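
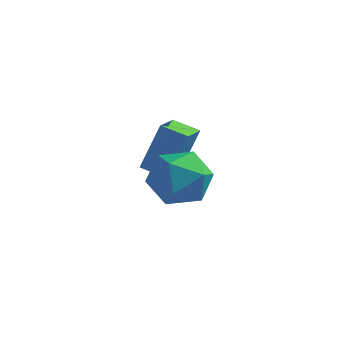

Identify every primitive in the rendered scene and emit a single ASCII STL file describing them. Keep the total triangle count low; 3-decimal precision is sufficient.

solid 
facet normal -0.965 0.086 0.246
outer loop
vertex -1.389 1.928 -1.585
vertex -1.385 3.132 -1.989
vertex -1.908 1.319 -3.407
endloop
endfacet
facet normal -0.002 -0.948 0.318
outer loop
vertex -0.875 1.228 -3.671
vertex -1.389 1.928 -1.585
vertex -1.908 1.319 -3.407
endloop
endfacet
facet normal -0.965 0.086 0.246
outer loop
vertex -1.908 1.319 -3.407
vertex -1.385 3.132 -1.989
vertex -1.904 2.523 -3.811
endloop
endfacet
facet normal -0.261 -0.306 -0.915
outer loop
vertex -1.904 2.523 -3.811
vertex -0.875 1.228 -3.671
vertex -1.908 1.319 -3.407
endloop
endfacet
facet normal 0.261 0.306 0.915
outer loop
vertex -1.389 1.928 -1.585
vertex -0.352 3.041 -2.253
vertex -1.385 3.132 -1.989
endloop
endfacet
facet normal -0.002 -0.948 0.318
outer loop
vertex -0.356 1.837 -1.849
vertex -1.389 1.928 -1.585
vertex -0.875 1.228 -3.671
endloop
endfacet
facet normal 0.261 0.306 0.915
outer loop
vertex -0.356 1.837 -1.849
vertex -0.352 3.041 -2.253
vertex -1.389 1.928 -1.585
endloop
endfacet
facet normal 0.002 0.948 -0.318
outer loop
vertex -1.385 3.132 -1.989
vertex -0.352 3.041 -2.253
vertex -1.904 2.523 -3.811
endloop
endfacet
facet normal -0.261 -0.306 -0.915
outer loop
vertex -0.871 2.432 -4.075
vertex -0.875 1.228 -3.671
vertex -1.904 2.523 -3.811
endloop
endfacet
facet normal 0.002 0.948 -0.318
outer loop
vertex -1.904 2.523 -3.811
vertex -0.352 3.041 -2.253
vertex -0.871 2.432 -4.075
endloop
endfacet
facet normal 0.965 -0.086 -0.246
outer loop
vertex -0.871 2.432 -4.075
vertex -0.356 1.837 -1.849
vertex -0.875 1.228 -3.671
endloop
endfacet
facet normal 0.965 -0.086 -0.246
outer loop
vertex -0.352 3.041 -2.253
vertex -0.356 1.837 -1.849
vertex -0.871 2.432 -4.075
endloop
endfacet
facet normal -0.297 0.753 0.587
outer loop
vertex 0.256 -0.138 -1.799
vertex -0.411 -0.901 -1.158
vertex 0.728 -0.694 -0.848
endloop
endfacet
facet normal 0.359 0.872 0.332
outer loop
vertex 0.256 -0.138 -1.799
vertex 0.728 -0.694 -0.848
vertex 1.37 -0.576 -1.853
endloop
endfacet
facet normal 0.322 0.867 -0.381
outer loop
vertex 0.256 -0.138 -1.799
vertex 1.37 -0.576 -1.853
vertex 0.628 -0.71 -2.785
endloop
endfacet
facet normal -0.357 0.743 -0.566
outer loop
vertex 0.256 -0.138 -1.799
vertex 0.628 -0.71 -2.785
vertex -0.473 -0.911 -2.355
endloop
endfacet
facet normal -0.739 0.673 0.033
outer loop
vertex 0.256 -0.138 -1.799
vertex -0.473 -0.911 -2.355
vertex -0.411 -0.901 -1.158
endloop
endfacet
facet normal 0.777 0.332 0.535
outer loop
vertex 1.37 -0.576 -1.853
vertex 0.728 -0.694 -0.848
vertex 1.393 -1.609 -1.245
endloop
endfacet
facet normal -0.283 0.139 0.949
outer loop
vertex 0.728 -0.694 -0.848
vertex -0.411 -0.901 -1.158
vertex 0.292 -1.81 -0.815
endloop
endfacet
facet normal -0.999 0.008 0.052
outer loop
vertex -0.411 -0.901 -1.158
vertex -0.473 -0.911 -2.355
vertex -0.45 -1.944 -1.747
endloop
endfacet
facet normal -0.380 0.121 -0.917
outer loop
vertex -0.473 -0.911 -2.355
vertex 0.628 -0.71 -2.785
vertex 0.192 -1.826 -2.752
endloop
endfacet
facet normal 0.718 0.322 -0.618
outer loop
vertex 0.628 -0.71 -2.785
vertex 1.37 -0.576 -1.853
vertex 1.331 -1.619 -2.442
endloop
endfacet
facet normal 0.357 -0.743 0.566
outer loop
vertex 0.664 -2.382 -1.801
vertex 1.393 -1.609 -1.245
vertex 0.292 -1.81 -0.815
endloop
endfacet
facet normal -0.322 -0.867 0.381
outer loop
vertex 0.664 -2.382 -1.801
vertex 0.292 -1.81 -0.815
vertex -0.45 -1.944 -1.747
endloop
endfacet
facet normal -0.359 -0.872 -0.332
outer loop
vertex 0.664 -2.382 -1.801
vertex -0.45 -1.944 -1.747
vertex 0.192 -1.826 -2.752
endloop
endfacet
facet normal 0.297 -0.753 -0.587
outer loop
vertex 0.664 -2.382 -1.801
vertex 0.192 -1.826 -2.752
vertex 1.331 -1.619 -2.442
endloop
endfacet
facet normal 0.739 -0.673 -0.033
outer loop
vertex 0.664 -2.382 -1.801
vertex 1.331 -1.619 -2.442
vertex 1.393 -1.609 -1.245
endloop
endfacet
facet normal 0.380 -0.121 0.917
outer loop
vertex 0.292 -1.81 -0.815
vertex 1.393 -1.609 -1.245
vertex 0.728 -0.694 -0.848
endloop
endfacet
facet normal -0.718 -0.322 0.618
outer loop
vertex -0.45 -1.944 -1.747
vertex 0.292 -1.81 -0.815
vertex -0.411 -0.901 -1.158
endloop
endfacet
facet normal -0.777 -0.332 -0.535
outer loop
vertex 0.192 -1.826 -2.752
vertex -0.45 -1.944 -1.747
vertex -0.473 -0.911 -2.355
endloop
endfacet
facet normal 0.283 -0.139 -0.949
outer loop
vertex 1.331 -1.619 -2.442
vertex 0.192 -1.826 -2.752
vertex 0.628 -0.71 -2.785
endloop
endfacet
facet normal 0.999 -0.008 -0.052
outer loop
vertex 1.393 -1.609 -1.245
vertex 1.331 -1.619 -2.442
vertex 1.37 -0.576 -1.853
endloop
endfacet

endsolid


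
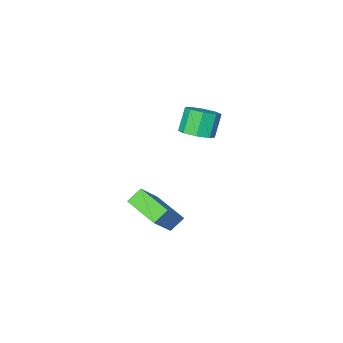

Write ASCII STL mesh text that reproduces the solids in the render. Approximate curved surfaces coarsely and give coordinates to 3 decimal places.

solid 
facet normal 0.421 0.240 -0.875
outer loop
vertex 2.581 -0.456 1.12
vertex 1.983 0.02 0.963
vertex 2.673 0.1 1.317
endloop
endfacet
facet normal 0.894 -0.274 0.355
outer loop
vertex 2.581 -0.456 1.12
vertex 2.673 0.1 1.317
vertex 2.055 -0.755 2.214
endloop
endfacet
facet normal 0.894 -0.274 0.355
outer loop
vertex 2.055 -0.755 2.214
vertex 2.673 0.1 1.317
vertex 2.147 -0.199 2.411
endloop
endfacet
facet normal -0.421 -0.240 0.875
outer loop
vertex 2.055 -0.755 2.214
vertex 2.147 -0.199 2.411
vertex 1.457 -0.28 2.057
endloop
endfacet
facet normal 0.421 0.239 -0.875
outer loop
vertex 2.673 0.1 1.317
vertex 1.983 0.02 0.963
vertex 2.361 0.609 1.306
endloop
endfacet
facet normal 0.742 0.465 0.484
outer loop
vertex 2.673 0.1 1.317
vertex 2.361 0.609 1.306
vertex 2.147 -0.199 2.411
endloop
endfacet
facet normal 0.742 0.464 0.483
outer loop
vertex 2.147 -0.199 2.411
vertex 2.361 0.609 1.306
vertex 1.836 0.31 2.4
endloop
endfacet
facet normal -0.421 -0.238 0.875
outer loop
vertex 2.147 -0.199 2.411
vertex 1.836 0.31 2.4
vertex 1.457 -0.28 2.057
endloop
endfacet
facet normal 0.420 0.240 -0.875
outer loop
vertex 2.361 0.609 1.306
vertex 1.983 0.02 0.963
vertex 1.828 0.773 1.095
endloop
endfacet
facet normal 0.156 0.931 0.329
outer loop
vertex 2.361 0.609 1.306
vertex 1.828 0.773 1.095
vertex 1.836 0.31 2.4
endloop
endfacet
facet normal 0.154 0.932 0.330
outer loop
vertex 1.836 0.31 2.4
vertex 1.828 0.773 1.095
vertex 1.302 0.473 2.188
endloop
endfacet
facet normal -0.420 -0.239 0.875
outer loop
vertex 1.836 0.31 2.4
vertex 1.302 0.473 2.188
vertex 1.457 -0.28 2.057
endloop
endfacet
facet normal 0.420 0.240 -0.875
outer loop
vertex 1.828 0.773 1.095
vertex 1.983 0.02 0.963
vertex 1.385 0.495 0.806
endloop
endfacet
facet normal -0.523 0.852 -0.018
outer loop
vertex 1.828 0.773 1.095
vertex 1.385 0.495 0.806
vertex 1.302 0.473 2.188
endloop
endfacet
facet normal -0.522 0.853 -0.018
outer loop
vertex 1.302 0.473 2.188
vertex 1.385 0.495 0.806
vertex 0.859 0.196 1.9
endloop
endfacet
facet normal -0.420 -0.239 0.876
outer loop
vertex 1.302 0.473 2.188
vertex 0.859 0.196 1.9
vertex 1.457 -0.28 2.057
endloop
endfacet
facet normal 0.421 0.240 -0.875
outer loop
vertex 1.385 0.495 0.806
vertex 1.983 0.02 0.963
vertex 1.293 -0.061 0.609
endloop
endfacet
facet normal -0.894 0.274 -0.355
outer loop
vertex 1.385 0.495 0.806
vertex 1.293 -0.061 0.609
vertex 0.859 0.196 1.9
endloop
endfacet
facet normal -0.894 0.274 -0.355
outer loop
vertex 0.859 0.196 1.9
vertex 1.293 -0.061 0.609
vertex 0.767 -0.36 1.703
endloop
endfacet
facet normal -0.421 -0.240 0.875
outer loop
vertex 0.859 0.196 1.9
vertex 0.767 -0.36 1.703
vertex 1.457 -0.28 2.057
endloop
endfacet
facet normal 0.421 0.238 -0.875
outer loop
vertex 1.293 -0.061 0.609
vertex 1.983 0.02 0.963
vertex 1.604 -0.57 0.62
endloop
endfacet
facet normal -0.742 -0.464 -0.484
outer loop
vertex 1.293 -0.061 0.609
vertex 1.604 -0.57 0.62
vertex 0.767 -0.36 1.703
endloop
endfacet
facet normal -0.742 -0.465 -0.483
outer loop
vertex 0.767 -0.36 1.703
vertex 1.604 -0.57 0.62
vertex 1.079 -0.869 1.714
endloop
endfacet
facet normal -0.421 -0.239 0.875
outer loop
vertex 0.767 -0.36 1.703
vertex 1.079 -0.869 1.714
vertex 1.457 -0.28 2.057
endloop
endfacet
facet normal 0.420 0.239 -0.875
outer loop
vertex 1.604 -0.57 0.62
vertex 1.983 0.02 0.963
vertex 2.138 -0.733 0.832
endloop
endfacet
facet normal -0.154 -0.932 -0.329
outer loop
vertex 1.604 -0.57 0.62
vertex 2.138 -0.733 0.832
vertex 1.079 -0.869 1.714
endloop
endfacet
facet normal -0.156 -0.931 -0.330
outer loop
vertex 1.079 -0.869 1.714
vertex 2.138 -0.733 0.832
vertex 1.612 -1.033 1.925
endloop
endfacet
facet normal -0.420 -0.240 0.875
outer loop
vertex 1.079 -0.869 1.714
vertex 1.612 -1.033 1.925
vertex 1.457 -0.28 2.057
endloop
endfacet
facet normal 0.420 0.239 -0.876
outer loop
vertex 2.138 -0.733 0.832
vertex 1.983 0.02 0.963
vertex 2.581 -0.456 1.12
endloop
endfacet
facet normal 0.522 -0.853 0.017
outer loop
vertex 2.138 -0.733 0.832
vertex 2.581 -0.456 1.12
vertex 1.612 -1.033 1.925
endloop
endfacet
facet normal 0.523 -0.852 0.018
outer loop
vertex 1.612 -1.033 1.925
vertex 2.581 -0.456 1.12
vertex 2.055 -0.755 2.214
endloop
endfacet
facet normal -0.420 -0.240 0.875
outer loop
vertex 1.612 -1.033 1.925
vertex 2.055 -0.755 2.214
vertex 1.457 -0.28 2.057
endloop
endfacet
facet normal -0.645 -0.242 -0.725
outer loop
vertex 2.894 -1.648 -3.717
vertex 2.647 0.117 -4.086
vertex 3.549 -1.676 -4.29
endloop
endfacet
facet normal 0.136 -0.970 0.203
outer loop
vertex 4.613 -1.277 -3.094
vertex 2.894 -1.648 -3.717
vertex 3.549 -1.676 -4.29
endloop
endfacet
facet normal -0.645 -0.242 -0.725
outer loop
vertex 3.549 -1.676 -4.29
vertex 2.647 0.117 -4.086
vertex 3.302 0.089 -4.659
endloop
endfacet
facet normal 0.752 -0.032 -0.658
outer loop
vertex 3.302 0.089 -4.659
vertex 4.613 -1.277 -3.094
vertex 3.549 -1.676 -4.29
endloop
endfacet
facet normal -0.752 0.032 0.658
outer loop
vertex 2.894 -1.648 -3.717
vertex 3.711 0.516 -2.89
vertex 2.647 0.117 -4.086
endloop
endfacet
facet normal 0.136 -0.970 0.203
outer loop
vertex 3.958 -1.249 -2.521
vertex 2.894 -1.648 -3.717
vertex 4.613 -1.277 -3.094
endloop
endfacet
facet normal -0.752 0.032 0.658
outer loop
vertex 3.958 -1.249 -2.521
vertex 3.711 0.516 -2.89
vertex 2.894 -1.648 -3.717
endloop
endfacet
facet normal -0.136 0.970 -0.203
outer loop
vertex 2.647 0.117 -4.086
vertex 3.711 0.516 -2.89
vertex 3.302 0.089 -4.659
endloop
endfacet
facet normal 0.752 -0.032 -0.658
outer loop
vertex 4.366 0.488 -3.463
vertex 4.613 -1.277 -3.094
vertex 3.302 0.089 -4.659
endloop
endfacet
facet normal -0.136 0.970 -0.203
outer loop
vertex 3.302 0.089 -4.659
vertex 3.711 0.516 -2.89
vertex 4.366 0.488 -3.463
endloop
endfacet
facet normal 0.645 0.242 0.725
outer loop
vertex 4.366 0.488 -3.463
vertex 3.958 -1.249 -2.521
vertex 4.613 -1.277 -3.094
endloop
endfacet
facet normal 0.645 0.242 0.725
outer loop
vertex 3.711 0.516 -2.89
vertex 3.958 -1.249 -2.521
vertex 4.366 0.488 -3.463
endloop
endfacet

endsolid


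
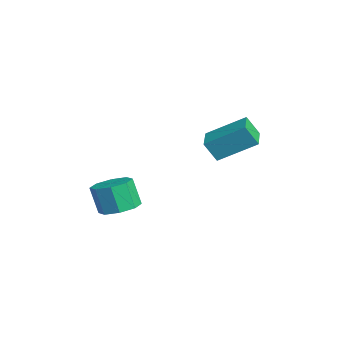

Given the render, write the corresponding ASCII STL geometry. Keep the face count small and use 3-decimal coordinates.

solid 
facet normal 0.296 0.197 -0.935
outer loop
vertex 0.989 0.31 -2.624
vertex 0.328 -0.115 -2.923
vertex 0.473 0.684 -2.709
endloop
endfacet
facet normal 0.517 0.789 0.331
outer loop
vertex 0.989 0.31 -2.624
vertex 0.473 0.684 -2.709
vertex 0.612 0.059 -1.438
endloop
endfacet
facet normal 0.520 0.788 0.331
outer loop
vertex 0.612 0.059 -1.438
vertex 0.473 0.684 -2.709
vertex 0.097 0.434 -1.522
endloop
endfacet
facet normal -0.296 -0.198 0.934
outer loop
vertex 0.612 0.059 -1.438
vertex 0.097 0.434 -1.522
vertex -0.048 -0.365 -1.737
endloop
endfacet
facet normal 0.297 0.196 -0.935
outer loop
vertex 0.473 0.684 -2.709
vertex 0.328 -0.115 -2.923
vertex -0.127 0.591 -2.919
endloop
endfacet
facet normal -0.200 0.970 0.141
outer loop
vertex 0.473 0.684 -2.709
vertex -0.127 0.591 -2.919
vertex 0.097 0.434 -1.522
endloop
endfacet
facet normal -0.201 0.969 0.141
outer loop
vertex 0.097 0.434 -1.522
vertex -0.127 0.591 -2.919
vertex -0.504 0.34 -1.732
endloop
endfacet
facet normal -0.296 -0.198 0.935
outer loop
vertex 0.097 0.434 -1.522
vertex -0.504 0.34 -1.732
vertex -0.048 -0.365 -1.737
endloop
endfacet
facet normal 0.297 0.197 -0.934
outer loop
vertex -0.127 0.591 -2.919
vertex 0.328 -0.115 -2.923
vertex -0.461 0.084 -3.132
endloop
endfacet
facet normal -0.802 0.583 -0.131
outer loop
vertex -0.127 0.591 -2.919
vertex -0.461 0.084 -3.132
vertex -0.504 0.34 -1.732
endloop
endfacet
facet normal -0.802 0.583 -0.131
outer loop
vertex -0.504 0.34 -1.732
vertex -0.461 0.084 -3.132
vertex -0.837 -0.166 -1.945
endloop
endfacet
facet normal -0.296 -0.198 0.934
outer loop
vertex -0.504 0.34 -1.732
vertex -0.837 -0.166 -1.945
vertex -0.048 -0.365 -1.737
endloop
endfacet
facet normal 0.297 0.197 -0.934
outer loop
vertex -0.461 0.084 -3.132
vertex 0.328 -0.115 -2.923
vertex -0.332 -0.539 -3.222
endloop
endfacet
facet normal -0.934 -0.146 -0.327
outer loop
vertex -0.461 0.084 -3.132
vertex -0.332 -0.539 -3.222
vertex -0.837 -0.166 -1.945
endloop
endfacet
facet normal -0.934 -0.144 -0.327
outer loop
vertex -0.837 -0.166 -1.945
vertex -0.332 -0.539 -3.222
vertex -0.709 -0.79 -2.036
endloop
endfacet
facet normal -0.296 -0.197 0.935
outer loop
vertex -0.837 -0.166 -1.945
vertex -0.709 -0.79 -2.036
vertex -0.048 -0.365 -1.737
endloop
endfacet
facet normal 0.296 0.198 -0.934
outer loop
vertex -0.332 -0.539 -3.222
vertex 0.328 -0.115 -2.923
vertex 0.183 -0.914 -3.138
endloop
endfacet
facet normal -0.519 -0.788 -0.332
outer loop
vertex -0.332 -0.539 -3.222
vertex 0.183 -0.914 -3.138
vertex -0.709 -0.79 -2.036
endloop
endfacet
facet normal -0.518 -0.789 -0.330
outer loop
vertex -0.709 -0.79 -2.036
vertex 0.183 -0.914 -3.138
vertex -0.193 -1.164 -1.951
endloop
endfacet
facet normal -0.296 -0.197 0.935
outer loop
vertex -0.709 -0.79 -2.036
vertex -0.193 -1.164 -1.951
vertex -0.048 -0.365 -1.737
endloop
endfacet
facet normal 0.296 0.198 -0.935
outer loop
vertex 0.183 -0.914 -3.138
vertex 0.328 -0.115 -2.923
vertex 0.784 -0.82 -2.928
endloop
endfacet
facet normal 0.201 -0.969 -0.141
outer loop
vertex 0.183 -0.914 -3.138
vertex 0.784 -0.82 -2.928
vertex -0.193 -1.164 -1.951
endloop
endfacet
facet normal 0.200 -0.970 -0.142
outer loop
vertex -0.193 -1.164 -1.951
vertex 0.784 -0.82 -2.928
vertex 0.407 -1.071 -1.741
endloop
endfacet
facet normal -0.297 -0.196 0.935
outer loop
vertex -0.193 -1.164 -1.951
vertex 0.407 -1.071 -1.741
vertex -0.048 -0.365 -1.737
endloop
endfacet
facet normal 0.296 0.198 -0.934
outer loop
vertex 0.784 -0.82 -2.928
vertex 0.328 -0.115 -2.923
vertex 1.117 -0.314 -2.715
endloop
endfacet
facet normal 0.802 -0.583 0.131
outer loop
vertex 0.784 -0.82 -2.928
vertex 1.117 -0.314 -2.715
vertex 0.407 -1.071 -1.741
endloop
endfacet
facet normal 0.802 -0.583 0.131
outer loop
vertex 0.407 -1.071 -1.741
vertex 1.117 -0.314 -2.715
vertex 0.741 -0.564 -1.528
endloop
endfacet
facet normal -0.297 -0.197 0.934
outer loop
vertex 0.407 -1.071 -1.741
vertex 0.741 -0.564 -1.528
vertex -0.048 -0.365 -1.737
endloop
endfacet
facet normal 0.296 0.197 -0.935
outer loop
vertex 1.117 -0.314 -2.715
vertex 0.328 -0.115 -2.923
vertex 0.989 0.31 -2.624
endloop
endfacet
facet normal 0.934 0.144 0.326
outer loop
vertex 1.117 -0.314 -2.715
vertex 0.989 0.31 -2.624
vertex 0.741 -0.564 -1.528
endloop
endfacet
facet normal 0.933 0.146 0.328
outer loop
vertex 0.741 -0.564 -1.528
vertex 0.989 0.31 -2.624
vertex 0.612 0.059 -1.438
endloop
endfacet
facet normal -0.297 -0.197 0.934
outer loop
vertex 0.741 -0.564 -1.528
vertex 0.612 0.059 -1.438
vertex -0.048 -0.365 -1.737
endloop
endfacet
facet normal -0.944 0.329 -0.015
outer loop
vertex 0.356 3.202 0.657
vertex 0.845 4.647 1.575
vertex 0.533 3.671 -0.174
endloop
endfacet
facet normal -0.274 -0.811 -0.516
outer loop
vertex 1.675 3.273 -0.155
vertex 0.356 3.202 0.657
vertex 0.533 3.671 -0.174
endloop
endfacet
facet normal -0.944 0.329 -0.015
outer loop
vertex 0.533 3.671 -0.174
vertex 0.845 4.647 1.575
vertex 1.021 5.115 0.745
endloop
endfacet
facet normal 0.183 0.483 -0.856
outer loop
vertex 1.021 5.115 0.745
vertex 1.675 3.273 -0.155
vertex 0.533 3.671 -0.174
endloop
endfacet
facet normal -0.182 -0.483 0.857
outer loop
vertex 0.356 3.202 0.657
vertex 1.987 4.249 1.594
vertex 0.845 4.647 1.575
endloop
endfacet
facet normal -0.274 -0.812 -0.516
outer loop
vertex 1.499 2.805 0.675
vertex 0.356 3.202 0.657
vertex 1.675 3.273 -0.155
endloop
endfacet
facet normal -0.181 -0.484 0.856
outer loop
vertex 1.499 2.805 0.675
vertex 1.987 4.249 1.594
vertex 0.356 3.202 0.657
endloop
endfacet
facet normal 0.274 0.812 0.516
outer loop
vertex 0.845 4.647 1.575
vertex 1.987 4.249 1.594
vertex 1.021 5.115 0.745
endloop
endfacet
facet normal 0.181 0.483 -0.857
outer loop
vertex 2.164 4.718 0.763
vertex 1.675 3.273 -0.155
vertex 1.021 5.115 0.745
endloop
endfacet
facet normal 0.274 0.811 0.516
outer loop
vertex 1.021 5.115 0.745
vertex 1.987 4.249 1.594
vertex 2.164 4.718 0.763
endloop
endfacet
facet normal 0.944 -0.329 0.015
outer loop
vertex 2.164 4.718 0.763
vertex 1.499 2.805 0.675
vertex 1.675 3.273 -0.155
endloop
endfacet
facet normal 0.944 -0.329 0.015
outer loop
vertex 1.987 4.249 1.594
vertex 1.499 2.805 0.675
vertex 2.164 4.718 0.763
endloop
endfacet

endsolid


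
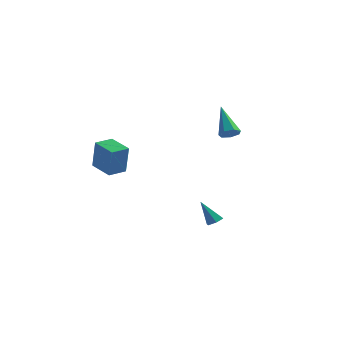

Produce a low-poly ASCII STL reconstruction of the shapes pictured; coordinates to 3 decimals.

solid 
facet normal 0.433 -0.537 -0.724
outer loop
vertex 1.709 2.713 2.205
vertex 1.38 3.011 1.787
vertex 1.929 3.153 2.01
endloop
endfacet
facet normal 0.663 0.000 0.749
outer loop
vertex 1.709 2.713 2.205
vertex 1.929 3.153 2.01
vertex 0.48 4.129 3.293
endloop
endfacet
facet normal 0.433 -0.538 -0.723
outer loop
vertex 1.929 3.153 2.01
vertex 1.38 3.011 1.787
vertex 1.736 3.486 1.647
endloop
endfacet
facet normal 0.687 0.680 0.258
outer loop
vertex 1.929 3.153 2.01
vertex 1.736 3.486 1.647
vertex 0.48 4.129 3.293
endloop
endfacet
facet normal 0.433 -0.538 -0.723
outer loop
vertex 1.736 3.486 1.647
vertex 1.38 3.011 1.787
vertex 1.274 3.461 1.389
endloop
endfacet
facet normal 0.109 0.951 -0.288
outer loop
vertex 1.736 3.486 1.647
vertex 1.274 3.461 1.389
vertex 0.48 4.129 3.293
endloop
endfacet
facet normal 0.433 -0.538 -0.723
outer loop
vertex 1.274 3.461 1.389
vertex 1.38 3.011 1.787
vertex 0.892 3.097 1.431
endloop
endfacet
facet normal -0.633 0.609 -0.478
outer loop
vertex 1.274 3.461 1.389
vertex 0.892 3.097 1.431
vertex 0.48 4.129 3.293
endloop
endfacet
facet normal 0.433 -0.538 -0.723
outer loop
vertex 0.892 3.097 1.431
vertex 1.38 3.011 1.787
vertex 0.877 2.668 1.741
endloop
endfacet
facet normal -0.982 -0.088 -0.169
outer loop
vertex 0.892 3.097 1.431
vertex 0.877 2.668 1.741
vertex 0.48 4.129 3.293
endloop
endfacet
facet normal 0.433 -0.538 -0.723
outer loop
vertex 0.877 2.668 1.741
vertex 1.38 3.011 1.787
vertex 1.241 2.497 2.086
endloop
endfacet
facet normal -0.675 -0.616 0.407
outer loop
vertex 0.877 2.668 1.741
vertex 1.241 2.497 2.086
vertex 0.48 4.129 3.293
endloop
endfacet
facet normal 0.432 -0.538 -0.724
outer loop
vertex 1.241 2.497 2.086
vertex 1.38 3.011 1.787
vertex 1.709 2.713 2.205
endloop
endfacet
facet normal 0.058 -0.576 0.815
outer loop
vertex 1.241 2.497 2.086
vertex 1.709 2.713 2.205
vertex 0.48 4.129 3.293
endloop
endfacet
facet normal 0.513 0.038 -0.857
outer loop
vertex 2.764 -1.877 -2.328
vertex 2.335 -1.882 -2.585
vertex 2.538 -1.447 -2.444
endloop
endfacet
facet normal 0.552 0.475 0.685
outer loop
vertex 2.764 -1.877 -2.328
vertex 2.538 -1.447 -2.444
vertex 1.585 -1.938 -1.335
endloop
endfacet
facet normal 0.515 0.037 -0.857
outer loop
vertex 2.538 -1.447 -2.444
vertex 2.335 -1.882 -2.585
vertex 2.109 -1.451 -2.702
endloop
endfacet
facet normal -0.172 0.947 0.271
outer loop
vertex 2.538 -1.447 -2.444
vertex 2.109 -1.451 -2.702
vertex 1.585 -1.938 -1.335
endloop
endfacet
facet normal 0.516 0.038 -0.856
outer loop
vertex 2.109 -1.451 -2.702
vertex 2.335 -1.882 -2.585
vertex 1.907 -1.886 -2.843
endloop
endfacet
facet normal -0.872 0.460 -0.170
outer loop
vertex 2.109 -1.451 -2.702
vertex 1.907 -1.886 -2.843
vertex 1.585 -1.938 -1.335
endloop
endfacet
facet normal 0.516 0.038 -0.856
outer loop
vertex 1.907 -1.886 -2.843
vertex 2.335 -1.882 -2.585
vertex 2.133 -2.317 -2.726
endloop
endfacet
facet normal -0.845 -0.497 -0.198
outer loop
vertex 1.907 -1.886 -2.843
vertex 2.133 -2.317 -2.726
vertex 1.585 -1.938 -1.335
endloop
endfacet
facet normal 0.513 0.040 -0.857
outer loop
vertex 2.133 -2.317 -2.726
vertex 2.335 -1.882 -2.585
vertex 2.562 -2.312 -2.469
endloop
endfacet
facet normal -0.119 -0.969 0.217
outer loop
vertex 2.133 -2.317 -2.726
vertex 2.562 -2.312 -2.469
vertex 1.585 -1.938 -1.335
endloop
endfacet
facet normal 0.513 0.040 -0.857
outer loop
vertex 2.562 -2.312 -2.469
vertex 2.335 -1.882 -2.585
vertex 2.764 -1.877 -2.328
endloop
endfacet
facet normal 0.579 -0.482 0.658
outer loop
vertex 2.562 -2.312 -2.469
vertex 2.764 -1.877 -2.328
vertex 1.585 -1.938 -1.335
endloop
endfacet
facet normal -0.848 0.487 0.208
outer loop
vertex -3.311 -3.747 2.705
vertex -2.786 -2.851 2.748
vertex -3.582 -3.508 1.044
endloop
endfacet
facet normal -0.505 -0.862 -0.042
outer loop
vertex -2.394 -4.189 0.752
vertex -3.311 -3.747 2.705
vertex -3.582 -3.508 1.044
endloop
endfacet
facet normal -0.848 0.487 0.209
outer loop
vertex -3.582 -3.508 1.044
vertex -2.786 -2.851 2.748
vertex -3.057 -2.611 1.087
endloop
endfacet
facet normal -0.160 0.140 -0.977
outer loop
vertex -3.057 -2.611 1.087
vertex -2.394 -4.189 0.752
vertex -3.582 -3.508 1.044
endloop
endfacet
facet normal 0.160 -0.140 0.977
outer loop
vertex -3.311 -3.747 2.705
vertex -1.598 -3.532 2.456
vertex -2.786 -2.851 2.748
endloop
endfacet
facet normal -0.505 -0.862 -0.042
outer loop
vertex -2.123 -4.429 2.413
vertex -3.311 -3.747 2.705
vertex -2.394 -4.189 0.752
endloop
endfacet
facet normal 0.160 -0.140 0.977
outer loop
vertex -2.123 -4.429 2.413
vertex -1.598 -3.532 2.456
vertex -3.311 -3.747 2.705
endloop
endfacet
facet normal 0.505 0.862 0.042
outer loop
vertex -2.786 -2.851 2.748
vertex -1.598 -3.532 2.456
vertex -3.057 -2.611 1.087
endloop
endfacet
facet normal -0.160 0.140 -0.977
outer loop
vertex -1.869 -3.293 0.795
vertex -2.394 -4.189 0.752
vertex -3.057 -2.611 1.087
endloop
endfacet
facet normal 0.505 0.862 0.042
outer loop
vertex -3.057 -2.611 1.087
vertex -1.598 -3.532 2.456
vertex -1.869 -3.293 0.795
endloop
endfacet
facet normal 0.848 -0.487 -0.209
outer loop
vertex -1.869 -3.293 0.795
vertex -2.123 -4.429 2.413
vertex -2.394 -4.189 0.752
endloop
endfacet
facet normal 0.848 -0.487 -0.208
outer loop
vertex -1.598 -3.532 2.456
vertex -2.123 -4.429 2.413
vertex -1.869 -3.293 0.795
endloop
endfacet

endsolid


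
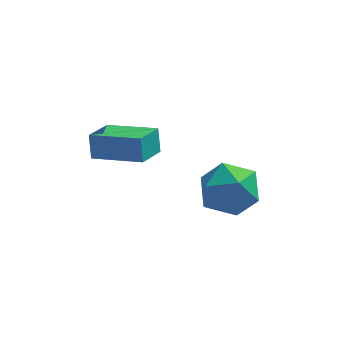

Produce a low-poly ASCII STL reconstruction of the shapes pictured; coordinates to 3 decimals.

solid 
facet normal -0.913 0.325 -0.247
outer loop
vertex -3.954 -3.132 1.384
vertex -3.443 -2.033 0.942
vertex -3.857 -3.534 0.495
endloop
endfacet
facet normal -0.396 -0.852 0.342
outer loop
vertex -2.077 -4.167 0.978
vertex -3.954 -3.132 1.384
vertex -3.857 -3.534 0.495
endloop
endfacet
facet normal -0.913 0.325 -0.247
outer loop
vertex -3.857 -3.534 0.495
vertex -3.443 -2.033 0.942
vertex -3.346 -2.435 0.054
endloop
endfacet
facet normal 0.100 -0.410 -0.906
outer loop
vertex -3.346 -2.435 0.054
vertex -2.077 -4.167 0.978
vertex -3.857 -3.534 0.495
endloop
endfacet
facet normal -0.100 0.411 0.906
outer loop
vertex -3.954 -3.132 1.384
vertex -1.663 -2.666 1.425
vertex -3.443 -2.033 0.942
endloop
endfacet
facet normal -0.396 -0.852 0.343
outer loop
vertex -2.174 -3.765 1.866
vertex -3.954 -3.132 1.384
vertex -2.077 -4.167 0.978
endloop
endfacet
facet normal -0.100 0.410 0.907
outer loop
vertex -2.174 -3.765 1.866
vertex -1.663 -2.666 1.425
vertex -3.954 -3.132 1.384
endloop
endfacet
facet normal 0.396 0.852 -0.342
outer loop
vertex -3.443 -2.033 0.942
vertex -1.663 -2.666 1.425
vertex -3.346 -2.435 0.054
endloop
endfacet
facet normal 0.099 -0.411 -0.906
outer loop
vertex -1.566 -3.068 0.536
vertex -2.077 -4.167 0.978
vertex -3.346 -2.435 0.054
endloop
endfacet
facet normal 0.396 0.852 -0.342
outer loop
vertex -3.346 -2.435 0.054
vertex -1.663 -2.666 1.425
vertex -1.566 -3.068 0.536
endloop
endfacet
facet normal 0.913 -0.325 0.247
outer loop
vertex -1.566 -3.068 0.536
vertex -2.174 -3.765 1.866
vertex -2.077 -4.167 0.978
endloop
endfacet
facet normal 0.913 -0.325 0.247
outer loop
vertex -1.663 -2.666 1.425
vertex -2.174 -3.765 1.866
vertex -1.566 -3.068 0.536
endloop
endfacet
facet normal -0.800 0.255 -0.543
outer loop
vertex 0.442 -1.04 -3.822
vertex -0.122 -2.093 -3.486
vertex -0.261 -1.069 -2.799
endloop
endfacet
facet normal -0.465 0.835 -0.296
outer loop
vertex 0.442 -1.04 -3.822
vertex -0.261 -1.069 -2.799
vertex 0.822 -0.463 -2.791
endloop
endfacet
facet normal 0.208 0.819 -0.535
outer loop
vertex 0.442 -1.04 -3.822
vertex 0.822 -0.463 -2.791
vertex 1.63 -1.113 -3.472
endloop
endfacet
facet normal 0.288 0.230 -0.930
outer loop
vertex 0.442 -1.04 -3.822
vertex 1.63 -1.113 -3.472
vertex 1.047 -2.121 -3.902
endloop
endfacet
facet normal -0.335 -0.119 -0.935
outer loop
vertex 0.442 -1.04 -3.822
vertex 1.047 -2.121 -3.902
vertex -0.122 -2.093 -3.486
endloop
endfacet
facet normal -0.446 0.792 0.416
outer loop
vertex 0.822 -0.463 -2.791
vertex -0.261 -1.069 -2.799
vertex 0.493 -1.159 -1.818
endloop
endfacet
facet normal -0.989 -0.146 0.017
outer loop
vertex -0.261 -1.069 -2.799
vertex -0.122 -2.093 -3.486
vertex -0.09 -2.167 -2.248
endloop
endfacet
facet normal -0.238 -0.750 -0.617
outer loop
vertex -0.122 -2.093 -3.486
vertex 1.047 -2.121 -3.902
vertex 0.718 -2.817 -2.929
endloop
endfacet
facet normal 0.771 -0.186 -0.609
outer loop
vertex 1.047 -2.121 -3.902
vertex 1.63 -1.113 -3.472
vertex 1.801 -2.211 -2.921
endloop
endfacet
facet normal 0.641 0.767 0.029
outer loop
vertex 1.63 -1.113 -3.472
vertex 0.822 -0.463 -2.791
vertex 1.662 -1.187 -2.234
endloop
endfacet
facet normal -0.288 -0.230 0.930
outer loop
vertex 1.098 -2.24 -1.898
vertex 0.493 -1.159 -1.818
vertex -0.09 -2.167 -2.248
endloop
endfacet
facet normal -0.208 -0.819 0.535
outer loop
vertex 1.098 -2.24 -1.898
vertex -0.09 -2.167 -2.248
vertex 0.718 -2.817 -2.929
endloop
endfacet
facet normal 0.465 -0.835 0.296
outer loop
vertex 1.098 -2.24 -1.898
vertex 0.718 -2.817 -2.929
vertex 1.801 -2.211 -2.921
endloop
endfacet
facet normal 0.800 -0.255 0.543
outer loop
vertex 1.098 -2.24 -1.898
vertex 1.801 -2.211 -2.921
vertex 1.662 -1.187 -2.234
endloop
endfacet
facet normal 0.335 0.119 0.935
outer loop
vertex 1.098 -2.24 -1.898
vertex 1.662 -1.187 -2.234
vertex 0.493 -1.159 -1.818
endloop
endfacet
facet normal -0.771 0.186 0.609
outer loop
vertex -0.09 -2.167 -2.248
vertex 0.493 -1.159 -1.818
vertex -0.261 -1.069 -2.799
endloop
endfacet
facet normal -0.641 -0.767 -0.029
outer loop
vertex 0.718 -2.817 -2.929
vertex -0.09 -2.167 -2.248
vertex -0.122 -2.093 -3.486
endloop
endfacet
facet normal 0.446 -0.792 -0.416
outer loop
vertex 1.801 -2.211 -2.921
vertex 0.718 -2.817 -2.929
vertex 1.047 -2.121 -3.902
endloop
endfacet
facet normal 0.989 0.146 -0.017
outer loop
vertex 1.662 -1.187 -2.234
vertex 1.801 -2.211 -2.921
vertex 1.63 -1.113 -3.472
endloop
endfacet
facet normal 0.238 0.750 0.617
outer loop
vertex 0.493 -1.159 -1.818
vertex 1.662 -1.187 -2.234
vertex 0.822 -0.463 -2.791
endloop
endfacet

endsolid


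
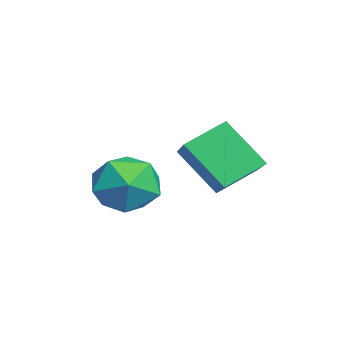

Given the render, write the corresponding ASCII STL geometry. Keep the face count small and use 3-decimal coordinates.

solid 
facet normal -0.365 -0.571 0.735
outer loop
vertex 2.943 3.528 1.186
vertex 1.476 3.42 0.375
vertex 3.418 2.325 0.487
endloop
endfacet
facet normal 0.873 0.064 0.483
outer loop
vertex 4.104 3.4 -0.895
vertex 2.943 3.528 1.186
vertex 3.418 2.325 0.487
endloop
endfacet
facet normal -0.365 -0.572 0.735
outer loop
vertex 3.418 2.325 0.487
vertex 1.476 3.42 0.375
vertex 1.951 2.218 -0.324
endloop
endfacet
facet normal 0.323 -0.818 -0.476
outer loop
vertex 1.951 2.218 -0.324
vertex 4.104 3.4 -0.895
vertex 3.418 2.325 0.487
endloop
endfacet
facet normal -0.323 0.818 0.476
outer loop
vertex 2.943 3.528 1.186
vertex 2.162 4.495 -1.007
vertex 1.476 3.42 0.375
endloop
endfacet
facet normal 0.873 0.064 0.483
outer loop
vertex 3.629 4.602 -0.196
vertex 2.943 3.528 1.186
vertex 4.104 3.4 -0.895
endloop
endfacet
facet normal -0.323 0.818 0.476
outer loop
vertex 3.629 4.602 -0.196
vertex 2.162 4.495 -1.007
vertex 2.943 3.528 1.186
endloop
endfacet
facet normal -0.873 -0.064 -0.483
outer loop
vertex 1.476 3.42 0.375
vertex 2.162 4.495 -1.007
vertex 1.951 2.218 -0.324
endloop
endfacet
facet normal 0.323 -0.818 -0.475
outer loop
vertex 2.637 3.292 -1.706
vertex 4.104 3.4 -0.895
vertex 1.951 2.218 -0.324
endloop
endfacet
facet normal -0.873 -0.064 -0.483
outer loop
vertex 1.951 2.218 -0.324
vertex 2.162 4.495 -1.007
vertex 2.637 3.292 -1.706
endloop
endfacet
facet normal 0.364 0.572 -0.735
outer loop
vertex 2.637 3.292 -1.706
vertex 3.629 4.602 -0.196
vertex 4.104 3.4 -0.895
endloop
endfacet
facet normal 0.365 0.571 -0.735
outer loop
vertex 2.162 4.495 -1.007
vertex 3.629 4.602 -0.196
vertex 2.637 3.292 -1.706
endloop
endfacet
facet normal -0.919 0.361 0.158
outer loop
vertex -0.185 1.795 -2.148
vertex -0.67 0.748 -2.575
vertex -0.418 0.866 -1.376
endloop
endfacet
facet normal -0.453 0.634 0.626
outer loop
vertex -0.185 1.795 -2.148
vertex -0.418 0.866 -1.376
vertex 0.627 1.507 -1.269
endloop
endfacet
facet normal 0.062 0.964 0.259
outer loop
vertex -0.185 1.795 -2.148
vertex 0.627 1.507 -1.269
vertex 1.019 1.786 -2.401
endloop
endfacet
facet normal -0.085 0.896 -0.436
outer loop
vertex -0.185 1.795 -2.148
vertex 1.019 1.786 -2.401
vertex 0.218 1.317 -3.208
endloop
endfacet
facet normal -0.691 0.523 -0.499
outer loop
vertex -0.185 1.795 -2.148
vertex 0.218 1.317 -3.208
vertex -0.67 0.748 -2.575
endloop
endfacet
facet normal -0.157 0.092 0.983
outer loop
vertex 0.627 1.507 -1.269
vertex -0.418 0.866 -1.376
vertex 0.642 0.283 -1.152
endloop
endfacet
facet normal -0.910 -0.349 0.226
outer loop
vertex -0.418 0.866 -1.376
vertex -0.67 0.748 -2.575
vertex -0.159 -0.186 -1.959
endloop
endfacet
facet normal -0.541 -0.087 -0.837
outer loop
vertex -0.67 0.748 -2.575
vertex 0.218 1.317 -3.208
vertex 0.233 0.093 -3.091
endloop
endfacet
facet normal 0.439 0.516 -0.736
outer loop
vertex 0.218 1.317 -3.208
vertex 1.019 1.786 -2.401
vertex 1.278 0.734 -2.984
endloop
endfacet
facet normal 0.676 0.626 0.388
outer loop
vertex 1.019 1.786 -2.401
vertex 0.627 1.507 -1.269
vertex 1.53 0.852 -1.785
endloop
endfacet
facet normal 0.085 -0.896 0.436
outer loop
vertex 1.045 -0.195 -2.212
vertex 0.642 0.283 -1.152
vertex -0.159 -0.186 -1.959
endloop
endfacet
facet normal -0.062 -0.964 -0.259
outer loop
vertex 1.045 -0.195 -2.212
vertex -0.159 -0.186 -1.959
vertex 0.233 0.093 -3.091
endloop
endfacet
facet normal 0.453 -0.634 -0.626
outer loop
vertex 1.045 -0.195 -2.212
vertex 0.233 0.093 -3.091
vertex 1.278 0.734 -2.984
endloop
endfacet
facet normal 0.919 -0.361 -0.158
outer loop
vertex 1.045 -0.195 -2.212
vertex 1.278 0.734 -2.984
vertex 1.53 0.852 -1.785
endloop
endfacet
facet normal 0.691 -0.523 0.499
outer loop
vertex 1.045 -0.195 -2.212
vertex 1.53 0.852 -1.785
vertex 0.642 0.283 -1.152
endloop
endfacet
facet normal -0.439 -0.516 0.736
outer loop
vertex -0.159 -0.186 -1.959
vertex 0.642 0.283 -1.152
vertex -0.418 0.866 -1.376
endloop
endfacet
facet normal -0.676 -0.626 -0.388
outer loop
vertex 0.233 0.093 -3.091
vertex -0.159 -0.186 -1.959
vertex -0.67 0.748 -2.575
endloop
endfacet
facet normal 0.157 -0.092 -0.983
outer loop
vertex 1.278 0.734 -2.984
vertex 0.233 0.093 -3.091
vertex 0.218 1.317 -3.208
endloop
endfacet
facet normal 0.910 0.349 -0.226
outer loop
vertex 1.53 0.852 -1.785
vertex 1.278 0.734 -2.984
vertex 1.019 1.786 -2.401
endloop
endfacet
facet normal 0.541 0.087 0.837
outer loop
vertex 0.642 0.283 -1.152
vertex 1.53 0.852 -1.785
vertex 0.627 1.507 -1.269
endloop
endfacet

endsolid


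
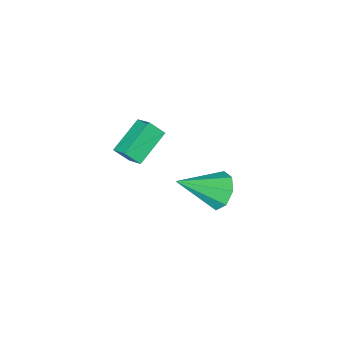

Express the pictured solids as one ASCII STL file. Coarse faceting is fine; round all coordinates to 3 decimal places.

solid 
facet normal -0.808 0.262 -0.528
outer loop
vertex -1.466 3.992 -4.093
vertex -1.937 4.133 -3.303
vertex -1.405 4.66 -3.855
endloop
endfacet
facet normal 0.839 0.113 -0.532
outer loop
vertex -1.466 3.992 -4.093
vertex -1.405 4.66 -3.855
vertex -0.183 3.567 -2.157
endloop
endfacet
facet normal -0.808 0.261 -0.529
outer loop
vertex -1.405 4.66 -3.855
vertex -1.937 4.133 -3.303
vertex -1.656 5.02 -3.294
endloop
endfacet
facet normal 0.737 0.669 -0.100
outer loop
vertex -1.405 4.66 -3.855
vertex -1.656 5.02 -3.294
vertex -0.183 3.567 -2.157
endloop
endfacet
facet normal -0.808 0.261 -0.529
outer loop
vertex -1.656 5.02 -3.294
vertex -1.937 4.133 -3.303
vertex -2.071 4.86 -2.739
endloop
endfacet
facet normal 0.376 0.777 0.505
outer loop
vertex -1.656 5.02 -3.294
vertex -2.071 4.86 -2.739
vertex -0.183 3.567 -2.157
endloop
endfacet
facet normal -0.808 0.261 -0.528
outer loop
vertex -2.071 4.86 -2.739
vertex -1.937 4.133 -3.303
vertex -2.407 4.274 -2.514
endloop
endfacet
facet normal -0.030 0.373 0.927
outer loop
vertex -2.071 4.86 -2.739
vertex -2.407 4.274 -2.514
vertex -0.183 3.567 -2.157
endloop
endfacet
facet normal -0.808 0.261 -0.528
outer loop
vertex -2.407 4.274 -2.514
vertex -1.937 4.133 -3.303
vertex -2.468 3.606 -2.751
endloop
endfacet
facet normal -0.245 -0.304 0.921
outer loop
vertex -2.407 4.274 -2.514
vertex -2.468 3.606 -2.751
vertex -0.183 3.567 -2.157
endloop
endfacet
facet normal -0.808 0.260 -0.529
outer loop
vertex -2.468 3.606 -2.751
vertex -1.937 4.133 -3.303
vertex -2.217 3.246 -3.312
endloop
endfacet
facet normal -0.142 -0.861 0.489
outer loop
vertex -2.468 3.606 -2.751
vertex -2.217 3.246 -3.312
vertex -0.183 3.567 -2.157
endloop
endfacet
facet normal -0.808 0.260 -0.528
outer loop
vertex -2.217 3.246 -3.312
vertex -1.937 4.133 -3.303
vertex -1.802 3.406 -3.868
endloop
endfacet
facet normal 0.219 -0.969 -0.116
outer loop
vertex -2.217 3.246 -3.312
vertex -1.802 3.406 -3.868
vertex -0.183 3.567 -2.157
endloop
endfacet
facet normal -0.808 0.261 -0.528
outer loop
vertex -1.802 3.406 -3.868
vertex -1.937 4.133 -3.303
vertex -1.466 3.992 -4.093
endloop
endfacet
facet normal 0.625 -0.565 -0.538
outer loop
vertex -1.802 3.406 -3.868
vertex -1.466 3.992 -4.093
vertex -0.183 3.567 -2.157
endloop
endfacet
facet normal -0.550 0.473 -0.688
outer loop
vertex 0.576 4.026 1.91
vertex 1.979 4.515 1.125
vertex 0.554 3.127 1.31
endloop
endfacet
facet normal -0.835 -0.291 0.467
outer loop
vertex 1.021 2.725 1.895
vertex 0.576 4.026 1.91
vertex 0.554 3.127 1.31
endloop
endfacet
facet normal -0.550 0.473 -0.688
outer loop
vertex 0.554 3.127 1.31
vertex 1.979 4.515 1.125
vertex 1.956 3.616 0.525
endloop
endfacet
facet normal -0.021 -0.832 -0.555
outer loop
vertex 1.956 3.616 0.525
vertex 1.021 2.725 1.895
vertex 0.554 3.127 1.31
endloop
endfacet
facet normal 0.021 0.832 0.555
outer loop
vertex 0.576 4.026 1.91
vertex 2.446 4.113 1.71
vertex 1.979 4.515 1.125
endloop
endfacet
facet normal -0.835 -0.291 0.468
outer loop
vertex 1.044 3.624 2.495
vertex 0.576 4.026 1.91
vertex 1.021 2.725 1.895
endloop
endfacet
facet normal 0.021 0.832 0.555
outer loop
vertex 1.044 3.624 2.495
vertex 2.446 4.113 1.71
vertex 0.576 4.026 1.91
endloop
endfacet
facet normal 0.835 0.290 -0.467
outer loop
vertex 1.979 4.515 1.125
vertex 2.446 4.113 1.71
vertex 1.956 3.616 0.525
endloop
endfacet
facet normal -0.021 -0.832 -0.555
outer loop
vertex 2.424 3.214 1.11
vertex 1.021 2.725 1.895
vertex 1.956 3.616 0.525
endloop
endfacet
facet normal 0.835 0.292 -0.467
outer loop
vertex 1.956 3.616 0.525
vertex 2.446 4.113 1.71
vertex 2.424 3.214 1.11
endloop
endfacet
facet normal 0.550 -0.473 0.688
outer loop
vertex 2.424 3.214 1.11
vertex 1.044 3.624 2.495
vertex 1.021 2.725 1.895
endloop
endfacet
facet normal 0.550 -0.473 0.688
outer loop
vertex 2.446 4.113 1.71
vertex 1.044 3.624 2.495
vertex 2.424 3.214 1.11
endloop
endfacet

endsolid


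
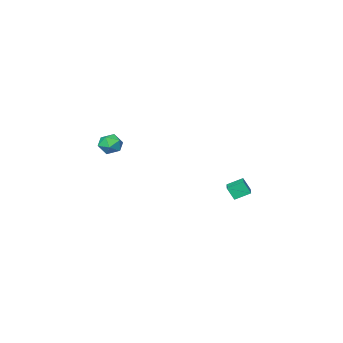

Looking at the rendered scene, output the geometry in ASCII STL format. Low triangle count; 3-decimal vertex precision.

solid 
facet normal -0.739 0.500 0.452
outer loop
vertex -3.68 3.361 -2.355
vertex -2.908 4.306 -2.139
vertex -3.901 3.714 -3.107
endloop
endfacet
facet normal -0.623 -0.762 -0.175
outer loop
vertex -3.192 3.234 -3.541
vertex -3.68 3.361 -2.355
vertex -3.901 3.714 -3.107
endloop
endfacet
facet normal -0.739 0.500 0.452
outer loop
vertex -3.901 3.714 -3.107
vertex -2.908 4.306 -2.139
vertex -3.129 4.659 -2.891
endloop
endfacet
facet normal -0.258 0.410 -0.875
outer loop
vertex -3.129 4.659 -2.891
vertex -3.192 3.234 -3.541
vertex -3.901 3.714 -3.107
endloop
endfacet
facet normal 0.258 -0.410 0.875
outer loop
vertex -3.68 3.361 -2.355
vertex -2.199 3.826 -2.573
vertex -2.908 4.306 -2.139
endloop
endfacet
facet normal -0.623 -0.762 -0.175
outer loop
vertex -2.971 2.881 -2.789
vertex -3.68 3.361 -2.355
vertex -3.192 3.234 -3.541
endloop
endfacet
facet normal 0.258 -0.410 0.875
outer loop
vertex -2.971 2.881 -2.789
vertex -2.199 3.826 -2.573
vertex -3.68 3.361 -2.355
endloop
endfacet
facet normal 0.623 0.762 0.175
outer loop
vertex -2.908 4.306 -2.139
vertex -2.199 3.826 -2.573
vertex -3.129 4.659 -2.891
endloop
endfacet
facet normal -0.258 0.410 -0.875
outer loop
vertex -2.42 4.179 -3.325
vertex -3.192 3.234 -3.541
vertex -3.129 4.659 -2.891
endloop
endfacet
facet normal 0.623 0.762 0.175
outer loop
vertex -3.129 4.659 -2.891
vertex -2.199 3.826 -2.573
vertex -2.42 4.179 -3.325
endloop
endfacet
facet normal 0.739 -0.500 -0.452
outer loop
vertex -2.42 4.179 -3.325
vertex -2.971 2.881 -2.789
vertex -3.192 3.234 -3.541
endloop
endfacet
facet normal 0.739 -0.500 -0.452
outer loop
vertex -2.199 3.826 -2.573
vertex -2.971 2.881 -2.789
vertex -2.42 4.179 -3.325
endloop
endfacet
facet normal -0.886 -0.302 0.352
outer loop
vertex -0.909 -3.396 -1.097
vertex -0.673 -4.126 -1.129
vertex -0.56 -3.713 -0.491
endloop
endfacet
facet normal -0.722 0.349 0.598
outer loop
vertex -0.909 -3.396 -1.097
vertex -0.56 -3.713 -0.491
vertex -0.387 -2.995 -0.701
endloop
endfacet
facet normal -0.626 0.779 0.037
outer loop
vertex -0.909 -3.396 -1.097
vertex -0.387 -2.995 -0.701
vertex -0.394 -2.964 -1.468
endloop
endfacet
facet normal -0.732 0.395 -0.556
outer loop
vertex -0.909 -3.396 -1.097
vertex -0.394 -2.964 -1.468
vertex -0.571 -3.663 -1.732
endloop
endfacet
facet normal -0.892 -0.273 -0.360
outer loop
vertex -0.909 -3.396 -1.097
vertex -0.571 -3.663 -1.732
vertex -0.673 -4.126 -1.129
endloop
endfacet
facet normal -0.101 0.302 0.948
outer loop
vertex -0.387 -2.995 -0.701
vertex -0.56 -3.713 -0.491
vertex 0.171 -3.477 -0.488
endloop
endfacet
facet normal -0.367 -0.750 0.550
outer loop
vertex -0.56 -3.713 -0.491
vertex -0.673 -4.126 -1.129
vertex -0.006 -4.176 -0.752
endloop
endfacet
facet normal -0.377 -0.703 -0.603
outer loop
vertex -0.673 -4.126 -1.129
vertex -0.571 -3.663 -1.732
vertex -0.013 -4.145 -1.519
endloop
endfacet
facet normal -0.118 0.377 -0.919
outer loop
vertex -0.571 -3.663 -1.732
vertex -0.394 -2.964 -1.468
vertex 0.16 -3.427 -1.729
endloop
endfacet
facet normal 0.052 0.998 0.040
outer loop
vertex -0.394 -2.964 -1.468
vertex -0.387 -2.995 -0.701
vertex 0.273 -3.014 -1.091
endloop
endfacet
facet normal 0.732 -0.395 0.556
outer loop
vertex 0.509 -3.744 -1.123
vertex 0.171 -3.477 -0.488
vertex -0.006 -4.176 -0.752
endloop
endfacet
facet normal 0.626 -0.779 -0.037
outer loop
vertex 0.509 -3.744 -1.123
vertex -0.006 -4.176 -0.752
vertex -0.013 -4.145 -1.519
endloop
endfacet
facet normal 0.722 -0.349 -0.598
outer loop
vertex 0.509 -3.744 -1.123
vertex -0.013 -4.145 -1.519
vertex 0.16 -3.427 -1.729
endloop
endfacet
facet normal 0.886 0.302 -0.352
outer loop
vertex 0.509 -3.744 -1.123
vertex 0.16 -3.427 -1.729
vertex 0.273 -3.014 -1.091
endloop
endfacet
facet normal 0.892 0.273 0.360
outer loop
vertex 0.509 -3.744 -1.123
vertex 0.273 -3.014 -1.091
vertex 0.171 -3.477 -0.488
endloop
endfacet
facet normal 0.118 -0.377 0.919
outer loop
vertex -0.006 -4.176 -0.752
vertex 0.171 -3.477 -0.488
vertex -0.56 -3.713 -0.491
endloop
endfacet
facet normal -0.052 -0.998 -0.040
outer loop
vertex -0.013 -4.145 -1.519
vertex -0.006 -4.176 -0.752
vertex -0.673 -4.126 -1.129
endloop
endfacet
facet normal 0.101 -0.302 -0.948
outer loop
vertex 0.16 -3.427 -1.729
vertex -0.013 -4.145 -1.519
vertex -0.571 -3.663 -1.732
endloop
endfacet
facet normal 0.367 0.750 -0.550
outer loop
vertex 0.273 -3.014 -1.091
vertex 0.16 -3.427 -1.729
vertex -0.394 -2.964 -1.468
endloop
endfacet
facet normal 0.377 0.703 0.603
outer loop
vertex 0.171 -3.477 -0.488
vertex 0.273 -3.014 -1.091
vertex -0.387 -2.995 -0.701
endloop
endfacet

endsolid


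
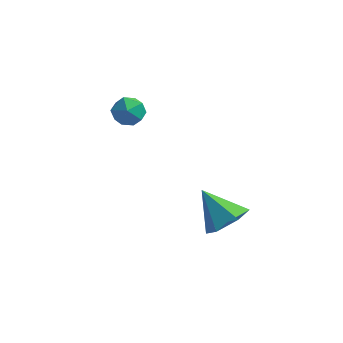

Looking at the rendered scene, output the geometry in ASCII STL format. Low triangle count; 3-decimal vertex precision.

solid 
facet normal -0.506 0.621 0.598
outer loop
vertex -0.018 -1.043 1.696
vertex -0.573 -1.35 1.545
vertex -0.217 -1.55 2.054
endloop
endfacet
facet normal 0.161 0.526 0.835
outer loop
vertex -0.018 -1.043 1.696
vertex -0.217 -1.55 2.054
vertex 0.412 -1.49 1.895
endloop
endfacet
facet normal 0.608 0.727 0.318
outer loop
vertex -0.018 -1.043 1.696
vertex 0.412 -1.49 1.895
vertex 0.446 -1.253 1.289
endloop
endfacet
facet normal 0.220 0.946 -0.238
outer loop
vertex -0.018 -1.043 1.696
vertex 0.446 -1.253 1.289
vertex -0.163 -1.166 1.072
endloop
endfacet
facet normal -0.470 0.881 -0.064
outer loop
vertex -0.018 -1.043 1.696
vertex -0.163 -1.166 1.072
vertex -0.573 -1.35 1.545
endloop
endfacet
facet normal 0.257 -0.171 0.951
outer loop
vertex 0.412 -1.49 1.895
vertex -0.217 -1.55 2.054
vertex 0.123 -2.074 1.868
endloop
endfacet
facet normal -0.823 -0.018 0.568
outer loop
vertex -0.217 -1.55 2.054
vertex -0.573 -1.35 1.545
vertex -0.486 -1.987 1.651
endloop
endfacet
facet normal -0.764 0.401 -0.506
outer loop
vertex -0.573 -1.35 1.545
vertex -0.163 -1.166 1.072
vertex -0.452 -1.75 1.045
endloop
endfacet
facet normal 0.353 0.508 -0.786
outer loop
vertex -0.163 -1.166 1.072
vertex 0.446 -1.253 1.289
vertex 0.177 -1.69 0.886
endloop
endfacet
facet normal 0.981 0.153 0.115
outer loop
vertex 0.446 -1.253 1.289
vertex 0.412 -1.49 1.895
vertex 0.533 -1.89 1.395
endloop
endfacet
facet normal -0.220 -0.946 0.238
outer loop
vertex -0.022 -2.197 1.244
vertex 0.123 -2.074 1.868
vertex -0.486 -1.987 1.651
endloop
endfacet
facet normal -0.608 -0.727 -0.318
outer loop
vertex -0.022 -2.197 1.244
vertex -0.486 -1.987 1.651
vertex -0.452 -1.75 1.045
endloop
endfacet
facet normal -0.161 -0.526 -0.835
outer loop
vertex -0.022 -2.197 1.244
vertex -0.452 -1.75 1.045
vertex 0.177 -1.69 0.886
endloop
endfacet
facet normal 0.506 -0.621 -0.598
outer loop
vertex -0.022 -2.197 1.244
vertex 0.177 -1.69 0.886
vertex 0.533 -1.89 1.395
endloop
endfacet
facet normal 0.470 -0.881 0.064
outer loop
vertex -0.022 -2.197 1.244
vertex 0.533 -1.89 1.395
vertex 0.123 -2.074 1.868
endloop
endfacet
facet normal -0.353 -0.508 0.786
outer loop
vertex -0.486 -1.987 1.651
vertex 0.123 -2.074 1.868
vertex -0.217 -1.55 2.054
endloop
endfacet
facet normal -0.981 -0.153 -0.115
outer loop
vertex -0.452 -1.75 1.045
vertex -0.486 -1.987 1.651
vertex -0.573 -1.35 1.545
endloop
endfacet
facet normal -0.257 0.171 -0.951
outer loop
vertex 0.177 -1.69 0.886
vertex -0.452 -1.75 1.045
vertex -0.163 -1.166 1.072
endloop
endfacet
facet normal 0.823 0.018 -0.568
outer loop
vertex 0.533 -1.89 1.395
vertex 0.177 -1.69 0.886
vertex 0.446 -1.253 1.289
endloop
endfacet
facet normal 0.764 -0.401 0.506
outer loop
vertex 0.123 -2.074 1.868
vertex 0.533 -1.89 1.395
vertex 0.412 -1.49 1.895
endloop
endfacet
facet normal 0.680 -0.204 -0.704
outer loop
vertex 4.59 -4.101 -0.53
vertex 4.126 -3.736 -1.084
vertex 4.679 -3.309 -0.674
endloop
endfacet
facet normal 0.352 0.129 0.927
outer loop
vertex 4.59 -4.101 -0.53
vertex 4.679 -3.309 -0.674
vertex 3.154 -3.444 -0.076
endloop
endfacet
facet normal 0.680 -0.204 -0.705
outer loop
vertex 4.679 -3.309 -0.674
vertex 4.126 -3.736 -1.084
vertex 4.214 -2.944 -1.228
endloop
endfacet
facet normal 0.111 0.870 0.480
outer loop
vertex 4.679 -3.309 -0.674
vertex 4.214 -2.944 -1.228
vertex 3.154 -3.444 -0.076
endloop
endfacet
facet normal 0.680 -0.204 -0.705
outer loop
vertex 4.214 -2.944 -1.228
vertex 4.126 -3.736 -1.084
vertex 3.661 -3.371 -1.638
endloop
endfacet
facet normal -0.540 0.830 -0.136
outer loop
vertex 4.214 -2.944 -1.228
vertex 3.661 -3.371 -1.638
vertex 3.154 -3.444 -0.076
endloop
endfacet
facet normal 0.679 -0.205 -0.705
outer loop
vertex 3.661 -3.371 -1.638
vertex 4.126 -3.736 -1.084
vertex 3.572 -4.163 -1.493
endloop
endfacet
facet normal -0.951 0.051 -0.306
outer loop
vertex 3.661 -3.371 -1.638
vertex 3.572 -4.163 -1.493
vertex 3.154 -3.444 -0.076
endloop
endfacet
facet normal 0.679 -0.205 -0.706
outer loop
vertex 3.572 -4.163 -1.493
vertex 4.126 -3.736 -1.084
vertex 4.037 -4.528 -0.94
endloop
endfacet
facet normal -0.710 -0.690 0.141
outer loop
vertex 3.572 -4.163 -1.493
vertex 4.037 -4.528 -0.94
vertex 3.154 -3.444 -0.076
endloop
endfacet
facet normal 0.680 -0.204 -0.704
outer loop
vertex 4.037 -4.528 -0.94
vertex 4.126 -3.736 -1.084
vertex 4.59 -4.101 -0.53
endloop
endfacet
facet normal -0.059 -0.651 0.757
outer loop
vertex 4.037 -4.528 -0.94
vertex 4.59 -4.101 -0.53
vertex 3.154 -3.444 -0.076
endloop
endfacet

endsolid


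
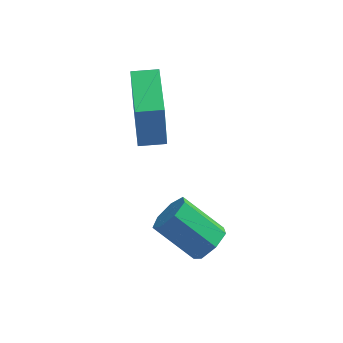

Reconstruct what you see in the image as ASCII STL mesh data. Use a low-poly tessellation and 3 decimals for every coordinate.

solid 
facet normal -0.974 -0.222 -0.041
outer loop
vertex 2.099 -1.347 2.432
vertex 1.648 0.632 2.441
vertex 2.165 -1.325 0.744
endloop
endfacet
facet normal 0.222 -0.975 -0.004
outer loop
vertex 3.012 -1.132 0.779
vertex 2.099 -1.347 2.432
vertex 2.165 -1.325 0.744
endloop
endfacet
facet normal -0.974 -0.222 -0.041
outer loop
vertex 2.165 -1.325 0.744
vertex 1.648 0.632 2.441
vertex 1.714 0.654 0.752
endloop
endfacet
facet normal 0.038 0.013 -0.999
outer loop
vertex 1.714 0.654 0.752
vertex 3.012 -1.132 0.779
vertex 2.165 -1.325 0.744
endloop
endfacet
facet normal -0.038 -0.013 0.999
outer loop
vertex 2.099 -1.347 2.432
vertex 2.495 0.825 2.476
vertex 1.648 0.632 2.441
endloop
endfacet
facet normal 0.222 -0.975 -0.004
outer loop
vertex 2.946 -1.154 2.468
vertex 2.099 -1.347 2.432
vertex 3.012 -1.132 0.779
endloop
endfacet
facet normal -0.039 -0.013 0.999
outer loop
vertex 2.946 -1.154 2.468
vertex 2.495 0.825 2.476
vertex 2.099 -1.347 2.432
endloop
endfacet
facet normal -0.222 0.975 0.004
outer loop
vertex 1.648 0.632 2.441
vertex 2.495 0.825 2.476
vertex 1.714 0.654 0.752
endloop
endfacet
facet normal 0.039 0.014 -0.999
outer loop
vertex 2.561 0.847 0.788
vertex 3.012 -1.132 0.779
vertex 1.714 0.654 0.752
endloop
endfacet
facet normal -0.222 0.975 0.004
outer loop
vertex 1.714 0.654 0.752
vertex 2.495 0.825 2.476
vertex 2.561 0.847 0.788
endloop
endfacet
facet normal 0.974 0.222 0.041
outer loop
vertex 2.561 0.847 0.788
vertex 2.946 -1.154 2.468
vertex 3.012 -1.132 0.779
endloop
endfacet
facet normal 0.974 0.222 0.041
outer loop
vertex 2.495 0.825 2.476
vertex 2.946 -1.154 2.468
vertex 2.561 0.847 0.788
endloop
endfacet
facet normal 0.762 -0.201 -0.615
outer loop
vertex 5.057 -3.368 -1.014
vertex 4.609 -3.436 -1.547
vertex 4.94 -2.86 -1.325
endloop
endfacet
facet normal 0.618 0.509 0.599
outer loop
vertex 5.057 -3.368 -1.014
vertex 4.94 -2.86 -1.325
vertex 3.799 -3.037 0.001
endloop
endfacet
facet normal 0.618 0.509 0.599
outer loop
vertex 3.799 -3.037 0.001
vertex 4.94 -2.86 -1.325
vertex 3.682 -2.529 -0.31
endloop
endfacet
facet normal -0.763 0.201 0.615
outer loop
vertex 3.799 -3.037 0.001
vertex 3.682 -2.529 -0.31
vertex 3.351 -3.104 -0.533
endloop
endfacet
facet normal 0.763 -0.202 -0.614
outer loop
vertex 4.94 -2.86 -1.325
vertex 4.609 -3.436 -1.547
vertex 4.574 -2.785 -1.804
endloop
endfacet
facet normal 0.234 0.972 -0.027
outer loop
vertex 4.94 -2.86 -1.325
vertex 4.574 -2.785 -1.804
vertex 3.682 -2.529 -0.31
endloop
endfacet
facet normal 0.234 0.972 -0.027
outer loop
vertex 3.682 -2.529 -0.31
vertex 4.574 -2.785 -1.804
vertex 3.315 -2.454 -0.789
endloop
endfacet
facet normal -0.762 0.200 0.615
outer loop
vertex 3.682 -2.529 -0.31
vertex 3.315 -2.454 -0.789
vertex 3.351 -3.104 -0.533
endloop
endfacet
facet normal 0.762 -0.202 -0.615
outer loop
vertex 4.574 -2.785 -1.804
vertex 4.609 -3.436 -1.547
vertex 4.234 -3.2 -2.089
endloop
endfacet
facet normal -0.326 0.702 -0.633
outer loop
vertex 4.574 -2.785 -1.804
vertex 4.234 -3.2 -2.089
vertex 3.315 -2.454 -0.789
endloop
endfacet
facet normal -0.326 0.702 -0.633
outer loop
vertex 3.315 -2.454 -0.789
vertex 4.234 -3.2 -2.089
vertex 2.976 -2.869 -1.075
endloop
endfacet
facet normal -0.763 0.200 0.615
outer loop
vertex 3.315 -2.454 -0.789
vertex 2.976 -2.869 -1.075
vertex 3.351 -3.104 -0.533
endloop
endfacet
facet normal 0.763 -0.200 -0.615
outer loop
vertex 4.234 -3.2 -2.089
vertex 4.609 -3.436 -1.547
vertex 4.177 -3.792 -1.967
endloop
endfacet
facet normal -0.640 -0.096 -0.763
outer loop
vertex 4.234 -3.2 -2.089
vertex 4.177 -3.792 -1.967
vertex 2.976 -2.869 -1.075
endloop
endfacet
facet normal -0.640 -0.097 -0.762
outer loop
vertex 2.976 -2.869 -1.075
vertex 4.177 -3.792 -1.967
vertex 2.919 -3.461 -0.952
endloop
endfacet
facet normal -0.763 0.201 0.615
outer loop
vertex 2.976 -2.869 -1.075
vertex 2.919 -3.461 -0.952
vertex 3.351 -3.104 -0.533
endloop
endfacet
facet normal 0.763 -0.201 -0.614
outer loop
vertex 4.177 -3.792 -1.967
vertex 4.609 -3.436 -1.547
vertex 4.445 -4.116 -1.528
endloop
endfacet
facet normal -0.473 -0.822 -0.318
outer loop
vertex 4.177 -3.792 -1.967
vertex 4.445 -4.116 -1.528
vertex 2.919 -3.461 -0.952
endloop
endfacet
facet normal -0.473 -0.822 -0.318
outer loop
vertex 2.919 -3.461 -0.952
vertex 4.445 -4.116 -1.528
vertex 3.187 -3.785 -0.514
endloop
endfacet
facet normal -0.762 0.201 0.615
outer loop
vertex 2.919 -3.461 -0.952
vertex 3.187 -3.785 -0.514
vertex 3.351 -3.104 -0.533
endloop
endfacet
facet normal 0.762 -0.201 -0.615
outer loop
vertex 4.445 -4.116 -1.528
vertex 4.609 -3.436 -1.547
vertex 4.837 -3.927 -1.104
endloop
endfacet
facet normal 0.051 -0.929 0.367
outer loop
vertex 4.445 -4.116 -1.528
vertex 4.837 -3.927 -1.104
vertex 3.187 -3.785 -0.514
endloop
endfacet
facet normal 0.051 -0.929 0.367
outer loop
vertex 3.187 -3.785 -0.514
vertex 4.837 -3.927 -1.104
vertex 3.579 -3.596 -0.09
endloop
endfacet
facet normal -0.762 0.201 0.615
outer loop
vertex 3.187 -3.785 -0.514
vertex 3.579 -3.596 -0.09
vertex 3.351 -3.104 -0.533
endloop
endfacet
facet normal 0.762 -0.201 -0.615
outer loop
vertex 4.837 -3.927 -1.104
vertex 4.609 -3.436 -1.547
vertex 5.057 -3.368 -1.014
endloop
endfacet
facet normal 0.536 -0.336 0.775
outer loop
vertex 4.837 -3.927 -1.104
vertex 5.057 -3.368 -1.014
vertex 3.579 -3.596 -0.09
endloop
endfacet
facet normal 0.536 -0.337 0.774
outer loop
vertex 3.579 -3.596 -0.09
vertex 5.057 -3.368 -1.014
vertex 3.799 -3.037 0.001
endloop
endfacet
facet normal -0.763 0.200 0.615
outer loop
vertex 3.579 -3.596 -0.09
vertex 3.799 -3.037 0.001
vertex 3.351 -3.104 -0.533
endloop
endfacet

endsolid


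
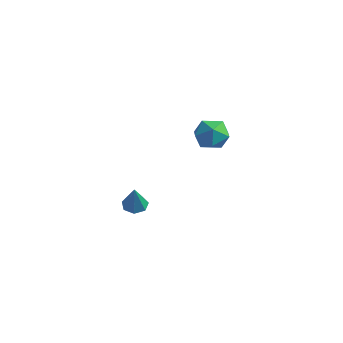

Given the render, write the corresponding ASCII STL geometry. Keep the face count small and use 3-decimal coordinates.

solid 
facet normal -0.271 0.289 -0.918
outer loop
vertex -2.293 -4.011 -4.686
vertex -2.615 -3.633 -4.472
vertex -2.095 -3.593 -4.613
endloop
endfacet
facet normal 0.905 -0.426 -0.017
outer loop
vertex -2.293 -4.011 -4.686
vertex -2.095 -3.593 -4.613
vertex -2.265 -4.007 -3.288
endloop
endfacet
facet normal -0.271 0.289 -0.918
outer loop
vertex -2.095 -3.593 -4.613
vertex -2.615 -3.633 -4.472
vertex -2.288 -3.205 -4.434
endloop
endfacet
facet normal 0.910 0.348 0.226
outer loop
vertex -2.095 -3.593 -4.613
vertex -2.288 -3.205 -4.434
vertex -2.265 -4.007 -3.288
endloop
endfacet
facet normal -0.271 0.289 -0.918
outer loop
vertex -2.288 -3.205 -4.434
vertex -2.615 -3.633 -4.472
vertex -2.727 -3.14 -4.284
endloop
endfacet
facet normal 0.301 0.784 0.543
outer loop
vertex -2.288 -3.205 -4.434
vertex -2.727 -3.14 -4.284
vertex -2.265 -4.007 -3.288
endloop
endfacet
facet normal -0.270 0.289 -0.918
outer loop
vertex -2.727 -3.14 -4.284
vertex -2.615 -3.633 -4.472
vertex -3.081 -3.446 -4.276
endloop
endfacet
facet normal -0.461 0.552 0.695
outer loop
vertex -2.727 -3.14 -4.284
vertex -3.081 -3.446 -4.276
vertex -2.265 -4.007 -3.288
endloop
endfacet
facet normal -0.271 0.288 -0.919
outer loop
vertex -3.081 -3.446 -4.276
vertex -2.615 -3.633 -4.472
vertex -3.085 -3.893 -4.415
endloop
endfacet
facet normal -0.805 -0.170 0.569
outer loop
vertex -3.081 -3.446 -4.276
vertex -3.085 -3.893 -4.415
vertex -2.265 -4.007 -3.288
endloop
endfacet
facet normal -0.271 0.289 -0.918
outer loop
vertex -3.085 -3.893 -4.415
vertex -2.615 -3.633 -4.472
vertex -2.734 -4.145 -4.598
endloop
endfacet
facet normal -0.471 -0.844 0.258
outer loop
vertex -3.085 -3.893 -4.415
vertex -2.734 -4.145 -4.598
vertex -2.265 -4.007 -3.288
endloop
endfacet
facet normal -0.271 0.289 -0.918
outer loop
vertex -2.734 -4.145 -4.598
vertex -2.615 -3.633 -4.472
vertex -2.293 -4.011 -4.686
endloop
endfacet
facet normal 0.290 -0.957 -0.003
outer loop
vertex -2.734 -4.145 -4.598
vertex -2.293 -4.011 -4.686
vertex -2.265 -4.007 -3.288
endloop
endfacet
facet normal 0.100 -0.029 0.995
outer loop
vertex 1.453 -3.042 1.656
vertex 0.908 -3.595 1.695
vertex 1.656 -3.792 1.614
endloop
endfacet
facet normal 0.715 0.155 0.682
outer loop
vertex 1.453 -3.042 1.656
vertex 1.656 -3.792 1.614
vertex 1.992 -3.272 1.143
endloop
endfacet
facet normal 0.599 0.744 0.296
outer loop
vertex 1.453 -3.042 1.656
vertex 1.992 -3.272 1.143
vertex 1.451 -2.753 0.933
endloop
endfacet
facet normal -0.088 0.925 0.370
outer loop
vertex 1.453 -3.042 1.656
vertex 1.451 -2.753 0.933
vertex 0.781 -2.953 1.274
endloop
endfacet
facet normal -0.396 0.447 0.802
outer loop
vertex 1.453 -3.042 1.656
vertex 0.781 -2.953 1.274
vertex 0.908 -3.595 1.695
endloop
endfacet
facet normal 0.899 -0.369 0.234
outer loop
vertex 1.992 -3.272 1.143
vertex 1.656 -3.792 1.614
vertex 1.779 -3.967 0.866
endloop
endfacet
facet normal -0.095 -0.665 0.741
outer loop
vertex 1.656 -3.792 1.614
vertex 0.908 -3.595 1.695
vertex 1.109 -4.167 1.207
endloop
endfacet
facet normal -0.897 0.104 0.429
outer loop
vertex 0.908 -3.595 1.695
vertex 0.781 -2.953 1.274
vertex 0.568 -3.648 0.997
endloop
endfacet
facet normal -0.399 0.876 -0.271
outer loop
vertex 0.781 -2.953 1.274
vertex 1.451 -2.753 0.933
vertex 0.904 -3.128 0.526
endloop
endfacet
facet normal 0.712 0.584 -0.391
outer loop
vertex 1.451 -2.753 0.933
vertex 1.992 -3.272 1.143
vertex 1.652 -3.325 0.445
endloop
endfacet
facet normal 0.088 -0.925 -0.370
outer loop
vertex 1.107 -3.878 0.484
vertex 1.779 -3.967 0.866
vertex 1.109 -4.167 1.207
endloop
endfacet
facet normal -0.599 -0.744 -0.296
outer loop
vertex 1.107 -3.878 0.484
vertex 1.109 -4.167 1.207
vertex 0.568 -3.648 0.997
endloop
endfacet
facet normal -0.715 -0.155 -0.682
outer loop
vertex 1.107 -3.878 0.484
vertex 0.568 -3.648 0.997
vertex 0.904 -3.128 0.526
endloop
endfacet
facet normal -0.100 0.029 -0.995
outer loop
vertex 1.107 -3.878 0.484
vertex 0.904 -3.128 0.526
vertex 1.652 -3.325 0.445
endloop
endfacet
facet normal 0.396 -0.447 -0.802
outer loop
vertex 1.107 -3.878 0.484
vertex 1.652 -3.325 0.445
vertex 1.779 -3.967 0.866
endloop
endfacet
facet normal 0.399 -0.876 0.271
outer loop
vertex 1.109 -4.167 1.207
vertex 1.779 -3.967 0.866
vertex 1.656 -3.792 1.614
endloop
endfacet
facet normal -0.712 -0.584 0.391
outer loop
vertex 0.568 -3.648 0.997
vertex 1.109 -4.167 1.207
vertex 0.908 -3.595 1.695
endloop
endfacet
facet normal -0.899 0.369 -0.234
outer loop
vertex 0.904 -3.128 0.526
vertex 0.568 -3.648 0.997
vertex 0.781 -2.953 1.274
endloop
endfacet
facet normal 0.095 0.665 -0.741
outer loop
vertex 1.652 -3.325 0.445
vertex 0.904 -3.128 0.526
vertex 1.451 -2.753 0.933
endloop
endfacet
facet normal 0.897 -0.104 -0.429
outer loop
vertex 1.779 -3.967 0.866
vertex 1.652 -3.325 0.445
vertex 1.992 -3.272 1.143
endloop
endfacet

endsolid


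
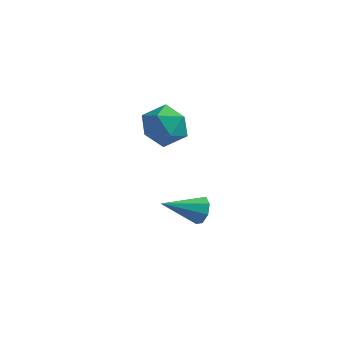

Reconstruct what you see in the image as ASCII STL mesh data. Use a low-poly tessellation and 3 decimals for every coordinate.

solid 
facet normal 0.188 0.071 0.980
outer loop
vertex -2.12 3.934 2.37
vertex -2.086 3.137 2.421
vertex -1.424 3.556 2.264
endloop
endfacet
facet normal 0.442 0.638 0.630
outer loop
vertex -2.12 3.934 2.37
vertex -1.424 3.556 2.264
vertex -1.625 4.166 1.788
endloop
endfacet
facet normal -0.103 0.951 0.291
outer loop
vertex -2.12 3.934 2.37
vertex -1.625 4.166 1.788
vertex -2.411 4.123 1.65
endloop
endfacet
facet normal -0.693 0.577 0.432
outer loop
vertex -2.12 3.934 2.37
vertex -2.411 4.123 1.65
vertex -2.696 3.488 2.042
endloop
endfacet
facet normal -0.514 0.033 0.857
outer loop
vertex -2.12 3.934 2.37
vertex -2.696 3.488 2.042
vertex -2.086 3.137 2.421
endloop
endfacet
facet normal 0.904 0.406 0.138
outer loop
vertex -1.625 4.166 1.788
vertex -1.424 3.556 2.264
vertex -1.284 3.512 1.478
endloop
endfacet
facet normal 0.492 -0.513 0.703
outer loop
vertex -1.424 3.556 2.264
vertex -2.086 3.137 2.421
vertex -1.569 2.877 1.87
endloop
endfacet
facet normal -0.644 -0.575 0.504
outer loop
vertex -2.086 3.137 2.421
vertex -2.696 3.488 2.042
vertex -2.355 2.834 1.732
endloop
endfacet
facet normal -0.934 0.306 -0.184
outer loop
vertex -2.696 3.488 2.042
vertex -2.411 4.123 1.65
vertex -2.556 3.444 1.256
endloop
endfacet
facet normal 0.022 0.912 -0.410
outer loop
vertex -2.411 4.123 1.65
vertex -1.625 4.166 1.788
vertex -1.894 3.863 1.099
endloop
endfacet
facet normal 0.693 -0.577 -0.432
outer loop
vertex -1.86 3.066 1.15
vertex -1.284 3.512 1.478
vertex -1.569 2.877 1.87
endloop
endfacet
facet normal 0.103 -0.951 -0.291
outer loop
vertex -1.86 3.066 1.15
vertex -1.569 2.877 1.87
vertex -2.355 2.834 1.732
endloop
endfacet
facet normal -0.442 -0.638 -0.630
outer loop
vertex -1.86 3.066 1.15
vertex -2.355 2.834 1.732
vertex -2.556 3.444 1.256
endloop
endfacet
facet normal -0.188 -0.071 -0.980
outer loop
vertex -1.86 3.066 1.15
vertex -2.556 3.444 1.256
vertex -1.894 3.863 1.099
endloop
endfacet
facet normal 0.514 -0.033 -0.857
outer loop
vertex -1.86 3.066 1.15
vertex -1.894 3.863 1.099
vertex -1.284 3.512 1.478
endloop
endfacet
facet normal 0.934 -0.306 0.184
outer loop
vertex -1.569 2.877 1.87
vertex -1.284 3.512 1.478
vertex -1.424 3.556 2.264
endloop
endfacet
facet normal -0.022 -0.912 0.410
outer loop
vertex -2.355 2.834 1.732
vertex -1.569 2.877 1.87
vertex -2.086 3.137 2.421
endloop
endfacet
facet normal -0.904 -0.406 -0.138
outer loop
vertex -2.556 3.444 1.256
vertex -2.355 2.834 1.732
vertex -2.696 3.488 2.042
endloop
endfacet
facet normal -0.492 0.513 -0.703
outer loop
vertex -1.894 3.863 1.099
vertex -2.556 3.444 1.256
vertex -2.411 4.123 1.65
endloop
endfacet
facet normal 0.644 0.575 -0.504
outer loop
vertex -1.284 3.512 1.478
vertex -1.894 3.863 1.099
vertex -1.625 4.166 1.788
endloop
endfacet
facet normal 0.733 0.534 -0.422
outer loop
vertex -0.69 3.82 -1.649
vertex -0.978 3.876 -2.078
vertex -0.92 4.145 -1.637
endloop
endfacet
facet normal 0.097 0.032 0.995
outer loop
vertex -0.69 3.82 -1.649
vertex -0.92 4.145 -1.637
vertex -1.982 3.144 -1.502
endloop
endfacet
facet normal 0.732 0.535 -0.422
outer loop
vertex -0.92 4.145 -1.637
vertex -0.978 3.876 -2.078
vertex -1.184 4.312 -1.883
endloop
endfacet
facet normal -0.388 0.514 0.765
outer loop
vertex -0.92 4.145 -1.637
vertex -1.184 4.312 -1.883
vertex -1.982 3.144 -1.502
endloop
endfacet
facet normal 0.733 0.534 -0.421
outer loop
vertex -1.184 4.312 -1.883
vertex -0.978 3.876 -2.078
vertex -1.327 4.224 -2.244
endloop
endfacet
facet normal -0.788 0.593 0.168
outer loop
vertex -1.184 4.312 -1.883
vertex -1.327 4.224 -2.244
vertex -1.982 3.144 -1.502
endloop
endfacet
facet normal 0.733 0.535 -0.420
outer loop
vertex -1.327 4.224 -2.244
vertex -0.978 3.876 -2.078
vertex -1.266 3.933 -2.508
endloop
endfacet
facet normal -0.868 0.221 -0.444
outer loop
vertex -1.327 4.224 -2.244
vertex -1.266 3.933 -2.508
vertex -1.982 3.144 -1.502
endloop
endfacet
facet normal 0.733 0.534 -0.420
outer loop
vertex -1.266 3.933 -2.508
vertex -0.978 3.876 -2.078
vertex -1.036 3.608 -2.52
endloop
endfacet
facet normal -0.582 -0.385 -0.716
outer loop
vertex -1.266 3.933 -2.508
vertex -1.036 3.608 -2.52
vertex -1.982 3.144 -1.502
endloop
endfacet
facet normal 0.732 0.535 -0.421
outer loop
vertex -1.036 3.608 -2.52
vertex -0.978 3.876 -2.078
vertex -0.772 3.441 -2.273
endloop
endfacet
facet normal -0.096 -0.869 -0.485
outer loop
vertex -1.036 3.608 -2.52
vertex -0.772 3.441 -2.273
vertex -1.982 3.144 -1.502
endloop
endfacet
facet normal 0.733 0.535 -0.419
outer loop
vertex -0.772 3.441 -2.273
vertex -0.978 3.876 -2.078
vertex -0.629 3.528 -1.912
endloop
endfacet
facet normal 0.302 -0.947 0.109
outer loop
vertex -0.772 3.441 -2.273
vertex -0.629 3.528 -1.912
vertex -1.982 3.144 -1.502
endloop
endfacet
facet normal 0.733 0.533 -0.422
outer loop
vertex -0.629 3.528 -1.912
vertex -0.978 3.876 -2.078
vertex -0.69 3.82 -1.649
endloop
endfacet
facet normal 0.382 -0.573 0.725
outer loop
vertex -0.629 3.528 -1.912
vertex -0.69 3.82 -1.649
vertex -1.982 3.144 -1.502
endloop
endfacet

endsolid


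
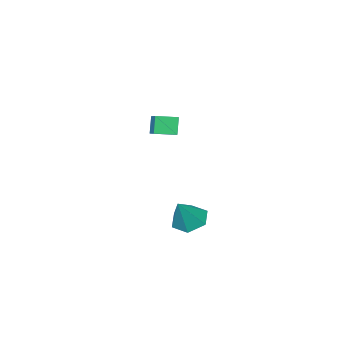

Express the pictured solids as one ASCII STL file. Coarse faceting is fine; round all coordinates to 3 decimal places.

solid 
facet normal -0.799 0.591 -0.111
outer loop
vertex -5.014 -4.305 2.761
vertex -3.976 -2.764 3.5
vertex -4.622 -3.998 1.571
endloop
endfacet
facet normal -0.519 -0.770 -0.370
outer loop
vertex -3.544 -4.796 1.72
vertex -5.014 -4.305 2.761
vertex -4.622 -3.998 1.571
endloop
endfacet
facet normal -0.799 0.591 -0.111
outer loop
vertex -4.622 -3.998 1.571
vertex -3.976 -2.764 3.5
vertex -3.584 -2.457 2.31
endloop
endfacet
facet normal 0.304 0.238 -0.923
outer loop
vertex -3.584 -2.457 2.31
vertex -3.544 -4.796 1.72
vertex -4.622 -3.998 1.571
endloop
endfacet
facet normal -0.304 -0.238 0.923
outer loop
vertex -5.014 -4.305 2.761
vertex -2.898 -3.562 3.649
vertex -3.976 -2.764 3.5
endloop
endfacet
facet normal -0.519 -0.770 -0.370
outer loop
vertex -3.936 -5.103 2.91
vertex -5.014 -4.305 2.761
vertex -3.544 -4.796 1.72
endloop
endfacet
facet normal -0.304 -0.238 0.923
outer loop
vertex -3.936 -5.103 2.91
vertex -2.898 -3.562 3.649
vertex -5.014 -4.305 2.761
endloop
endfacet
facet normal 0.519 0.770 0.370
outer loop
vertex -3.976 -2.764 3.5
vertex -2.898 -3.562 3.649
vertex -3.584 -2.457 2.31
endloop
endfacet
facet normal 0.304 0.238 -0.923
outer loop
vertex -2.506 -3.255 2.459
vertex -3.544 -4.796 1.72
vertex -3.584 -2.457 2.31
endloop
endfacet
facet normal 0.519 0.770 0.370
outer loop
vertex -3.584 -2.457 2.31
vertex -2.898 -3.562 3.649
vertex -2.506 -3.255 2.459
endloop
endfacet
facet normal 0.799 -0.591 0.111
outer loop
vertex -2.506 -3.255 2.459
vertex -3.936 -5.103 2.91
vertex -3.544 -4.796 1.72
endloop
endfacet
facet normal 0.799 -0.591 0.111
outer loop
vertex -2.898 -3.562 3.649
vertex -3.936 -5.103 2.91
vertex -2.506 -3.255 2.459
endloop
endfacet
facet normal -0.566 -0.135 -0.813
outer loop
vertex 1.397 2.641 -1.674
vertex 0.549 3.119 -1.163
vertex 1.25 3.728 -1.752
endloop
endfacet
facet normal 0.979 0.121 -0.161
outer loop
vertex 1.397 2.641 -1.674
vertex 1.25 3.728 -1.752
vertex 1.651 3.381 0.423
endloop
endfacet
facet normal -0.566 -0.135 -0.813
outer loop
vertex 1.25 3.728 -1.752
vertex 0.549 3.119 -1.163
vertex 0.401 4.206 -1.241
endloop
endfacet
facet normal 0.510 0.859 0.043
outer loop
vertex 1.25 3.728 -1.752
vertex 0.401 4.206 -1.241
vertex 1.651 3.381 0.423
endloop
endfacet
facet normal -0.566 -0.135 -0.813
outer loop
vertex 0.401 4.206 -1.241
vertex 0.549 3.119 -1.163
vertex -0.3 3.597 -0.652
endloop
endfacet
facet normal -0.221 0.797 0.561
outer loop
vertex 0.401 4.206 -1.241
vertex -0.3 3.597 -0.652
vertex 1.651 3.381 0.423
endloop
endfacet
facet normal -0.565 -0.134 -0.814
outer loop
vertex -0.3 3.597 -0.652
vertex 0.549 3.119 -1.163
vertex -0.153 2.509 -0.575
endloop
endfacet
facet normal -0.483 -0.003 0.876
outer loop
vertex -0.3 3.597 -0.652
vertex -0.153 2.509 -0.575
vertex 1.651 3.381 0.423
endloop
endfacet
facet normal -0.565 -0.134 -0.814
outer loop
vertex -0.153 2.509 -0.575
vertex 0.549 3.119 -1.163
vertex 0.696 2.031 -1.086
endloop
endfacet
facet normal -0.013 -0.741 0.671
outer loop
vertex -0.153 2.509 -0.575
vertex 0.696 2.031 -1.086
vertex 1.651 3.381 0.423
endloop
endfacet
facet normal -0.566 -0.134 -0.814
outer loop
vertex 0.696 2.031 -1.086
vertex 0.549 3.119 -1.163
vertex 1.397 2.641 -1.674
endloop
endfacet
facet normal 0.718 -0.679 0.152
outer loop
vertex 0.696 2.031 -1.086
vertex 1.397 2.641 -1.674
vertex 1.651 3.381 0.423
endloop
endfacet

endsolid
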